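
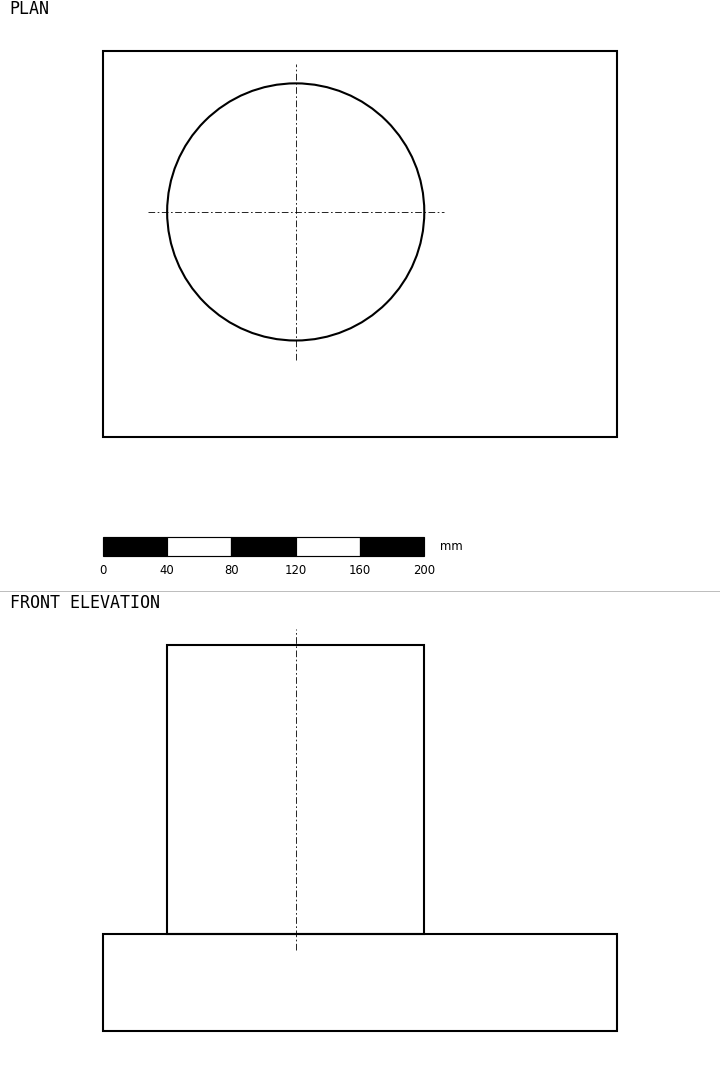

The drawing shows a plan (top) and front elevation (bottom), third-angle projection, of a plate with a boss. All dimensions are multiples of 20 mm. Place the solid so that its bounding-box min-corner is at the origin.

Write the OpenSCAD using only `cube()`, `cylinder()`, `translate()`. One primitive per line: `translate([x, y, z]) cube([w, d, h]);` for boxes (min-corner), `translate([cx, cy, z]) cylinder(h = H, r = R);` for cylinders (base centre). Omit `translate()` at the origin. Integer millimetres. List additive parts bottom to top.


cube([320, 240, 60]);
translate([120, 140, 60]) cylinder(h = 180, r = 80);


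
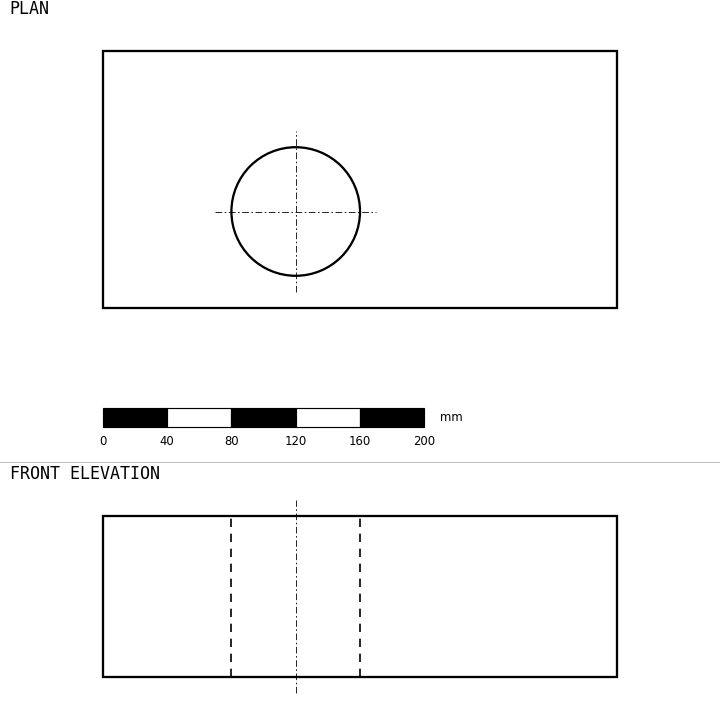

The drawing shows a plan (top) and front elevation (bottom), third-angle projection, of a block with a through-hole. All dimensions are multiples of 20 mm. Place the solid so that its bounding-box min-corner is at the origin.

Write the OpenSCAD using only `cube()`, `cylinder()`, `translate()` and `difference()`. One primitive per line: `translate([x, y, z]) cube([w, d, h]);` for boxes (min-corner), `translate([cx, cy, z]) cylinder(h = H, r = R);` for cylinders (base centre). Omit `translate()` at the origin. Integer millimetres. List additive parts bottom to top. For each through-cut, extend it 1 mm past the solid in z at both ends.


difference() {
  cube([320, 160, 100]);
  translate([120, 60, -1]) cylinder(h = 102, r = 40);
}


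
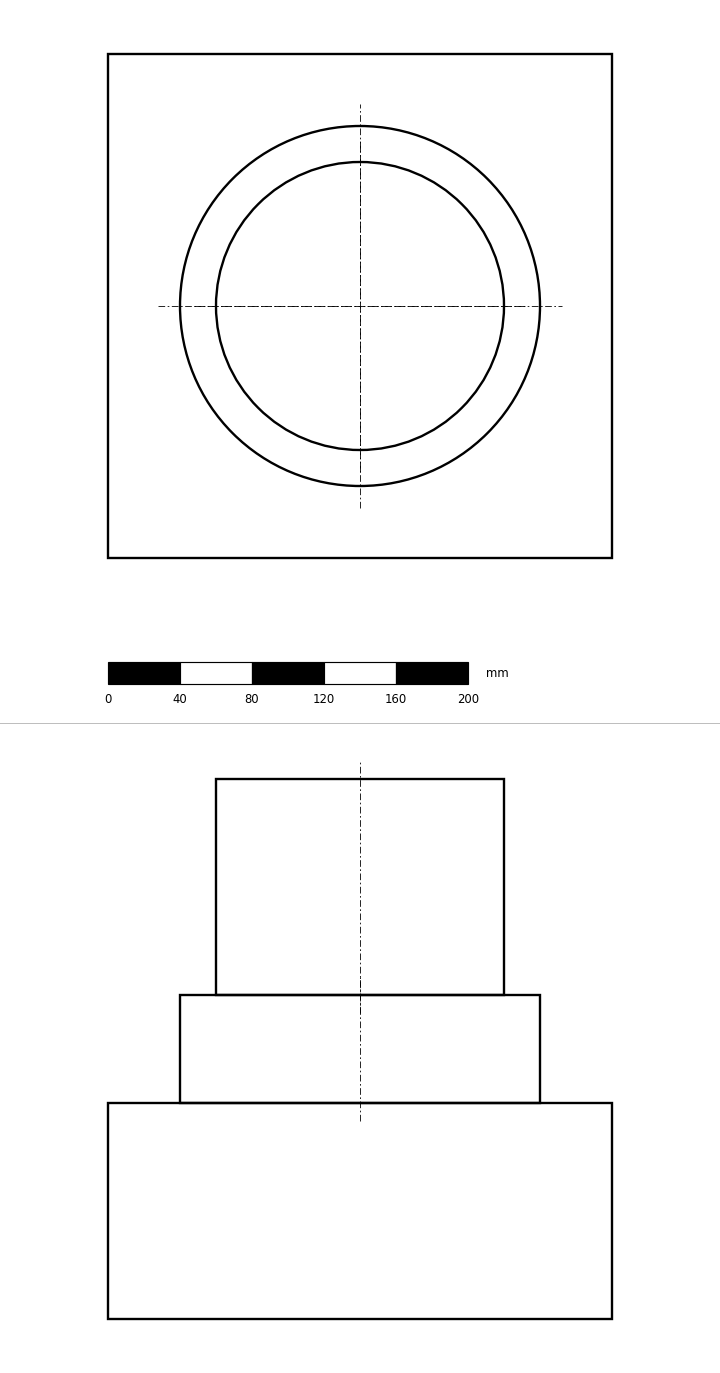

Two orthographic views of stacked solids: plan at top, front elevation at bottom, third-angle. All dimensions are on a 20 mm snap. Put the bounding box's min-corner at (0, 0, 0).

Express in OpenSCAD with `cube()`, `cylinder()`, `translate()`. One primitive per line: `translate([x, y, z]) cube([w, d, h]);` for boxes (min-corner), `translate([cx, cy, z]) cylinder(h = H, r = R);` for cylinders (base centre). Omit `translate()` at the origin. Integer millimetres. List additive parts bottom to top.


cube([280, 280, 120]);
translate([140, 140, 120]) cylinder(h = 60, r = 100);
translate([140, 140, 180]) cylinder(h = 120, r = 80);


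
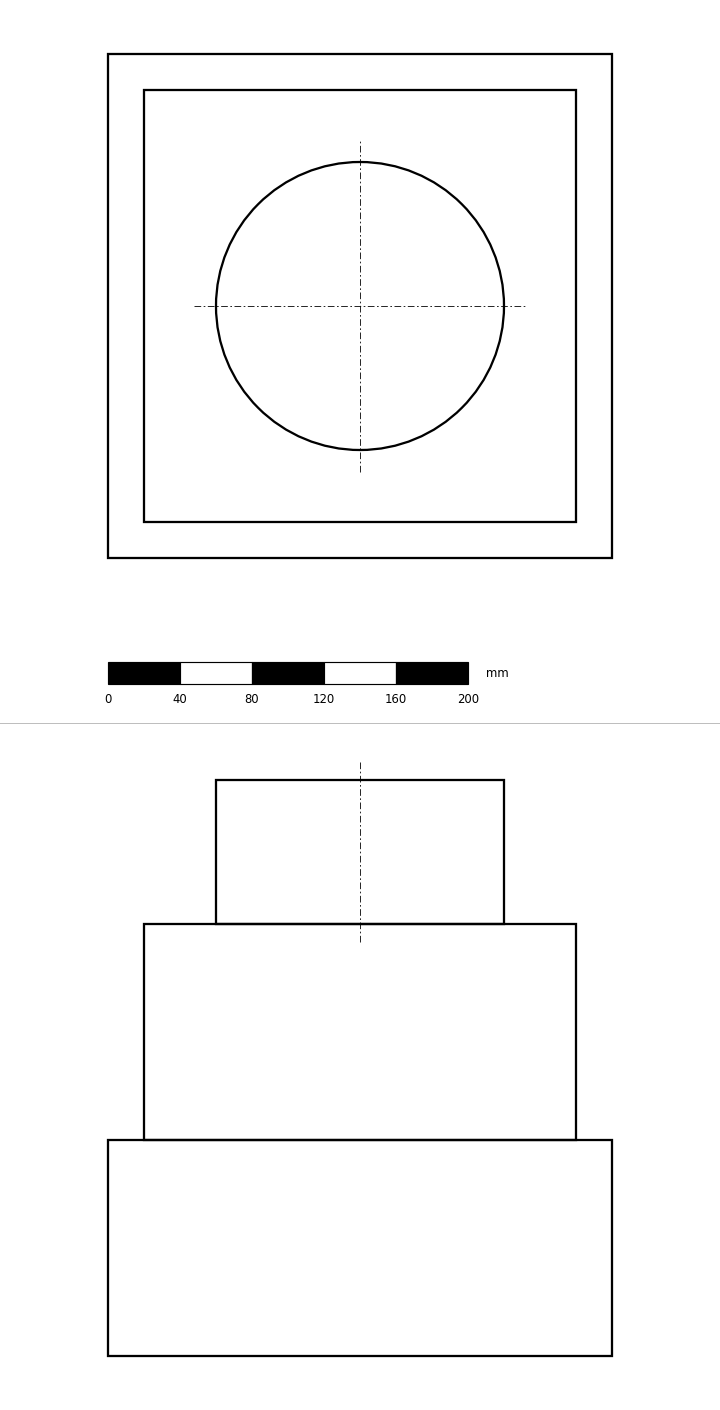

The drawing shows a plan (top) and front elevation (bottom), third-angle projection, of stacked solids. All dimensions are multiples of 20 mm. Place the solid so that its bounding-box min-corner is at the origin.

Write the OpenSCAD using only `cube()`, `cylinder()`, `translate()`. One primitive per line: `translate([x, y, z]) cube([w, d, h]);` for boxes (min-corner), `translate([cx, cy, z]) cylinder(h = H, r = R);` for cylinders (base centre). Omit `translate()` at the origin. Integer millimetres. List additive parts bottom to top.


cube([280, 280, 120]);
translate([20, 20, 120]) cube([240, 240, 120]);
translate([140, 140, 240]) cylinder(h = 80, r = 80);


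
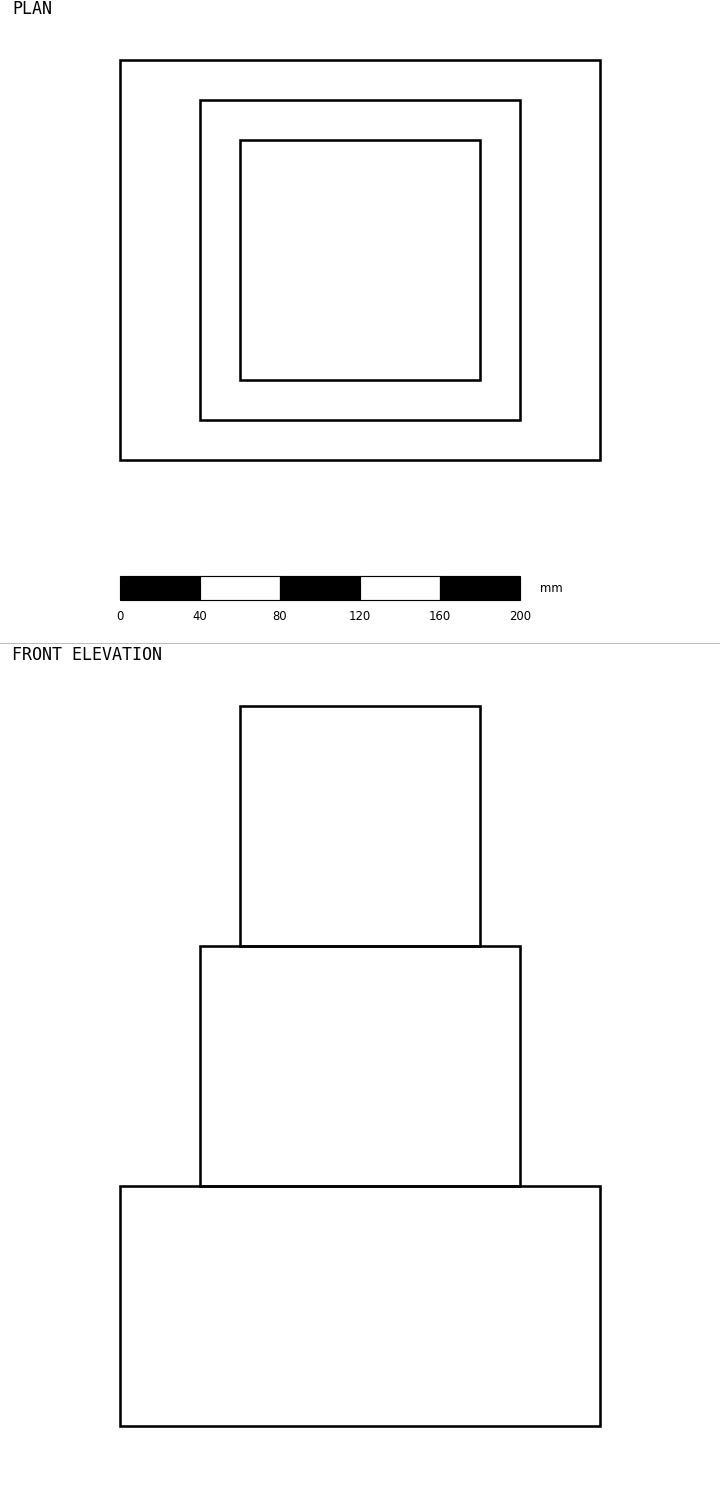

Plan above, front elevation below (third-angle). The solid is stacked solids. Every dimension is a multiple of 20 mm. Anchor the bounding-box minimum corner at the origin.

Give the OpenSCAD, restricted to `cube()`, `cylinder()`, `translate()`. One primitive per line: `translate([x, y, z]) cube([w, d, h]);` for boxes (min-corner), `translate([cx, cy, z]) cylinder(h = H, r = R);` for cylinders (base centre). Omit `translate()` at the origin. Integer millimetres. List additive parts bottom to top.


cube([240, 200, 120]);
translate([40, 20, 120]) cube([160, 160, 120]);
translate([60, 40, 240]) cube([120, 120, 120]);


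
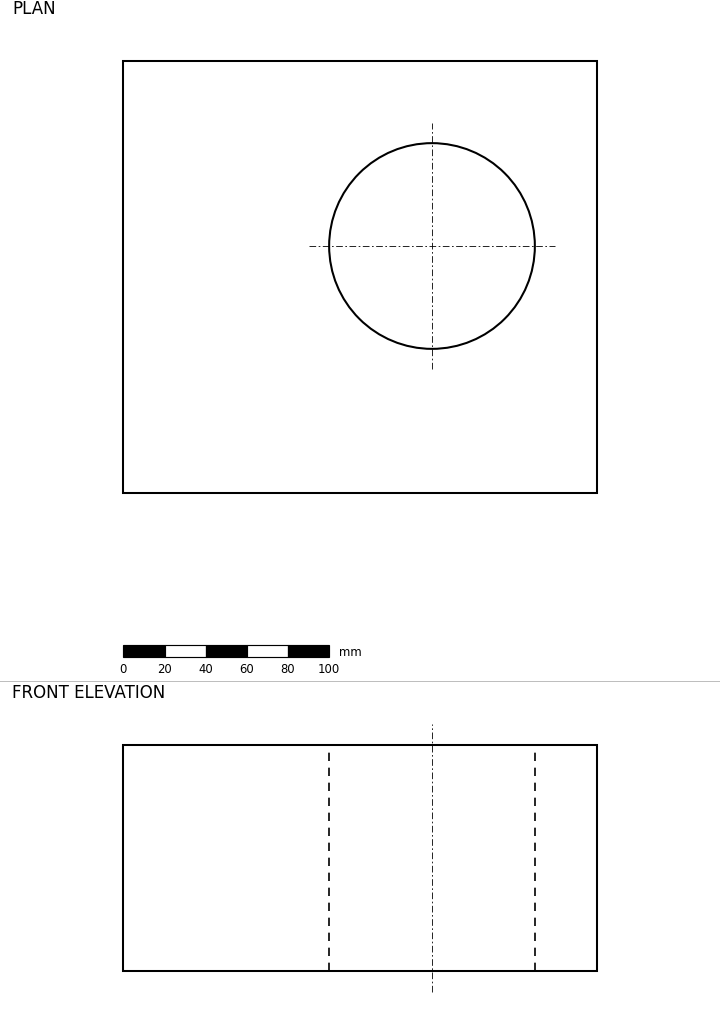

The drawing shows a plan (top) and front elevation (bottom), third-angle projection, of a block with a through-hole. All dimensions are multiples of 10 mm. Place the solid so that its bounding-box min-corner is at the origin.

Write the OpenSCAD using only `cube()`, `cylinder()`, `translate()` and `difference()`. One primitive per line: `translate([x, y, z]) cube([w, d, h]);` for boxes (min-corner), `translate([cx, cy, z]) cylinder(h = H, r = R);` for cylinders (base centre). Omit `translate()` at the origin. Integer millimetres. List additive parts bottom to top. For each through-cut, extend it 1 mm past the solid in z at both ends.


difference() {
  cube([230, 210, 110]);
  translate([150, 120, -1]) cylinder(h = 112, r = 50);
}


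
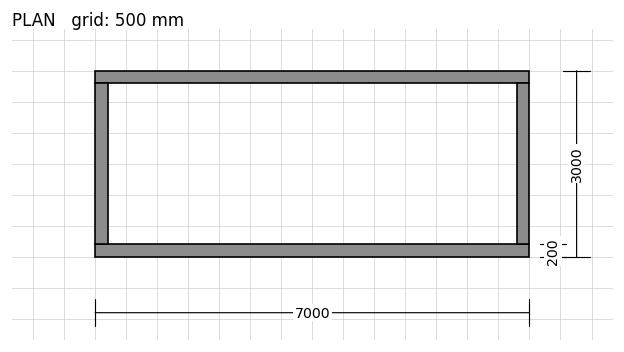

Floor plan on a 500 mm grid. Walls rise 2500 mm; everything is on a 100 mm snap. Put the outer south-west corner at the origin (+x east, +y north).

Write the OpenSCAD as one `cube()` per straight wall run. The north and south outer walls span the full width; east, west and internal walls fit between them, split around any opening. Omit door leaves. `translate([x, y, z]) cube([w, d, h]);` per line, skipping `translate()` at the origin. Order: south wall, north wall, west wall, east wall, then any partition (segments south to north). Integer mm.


cube([7000, 200, 2500]);
translate([0, 2800, 0]) cube([7000, 200, 2500]);
translate([0, 200, 0]) cube([200, 2600, 2500]);
translate([6800, 200, 0]) cube([200, 2600, 2500]);


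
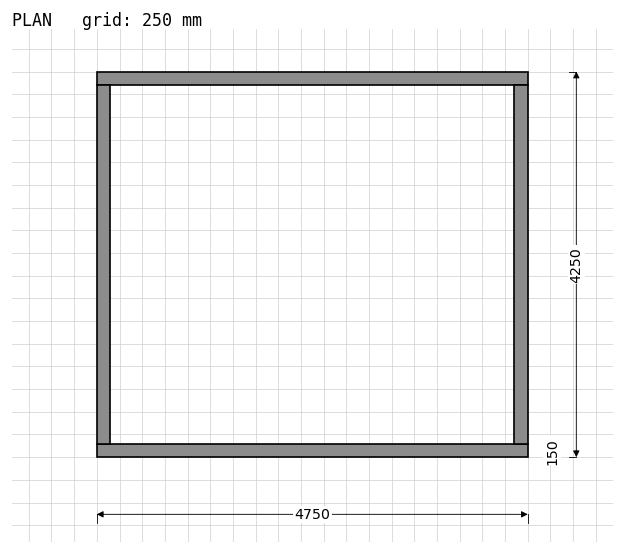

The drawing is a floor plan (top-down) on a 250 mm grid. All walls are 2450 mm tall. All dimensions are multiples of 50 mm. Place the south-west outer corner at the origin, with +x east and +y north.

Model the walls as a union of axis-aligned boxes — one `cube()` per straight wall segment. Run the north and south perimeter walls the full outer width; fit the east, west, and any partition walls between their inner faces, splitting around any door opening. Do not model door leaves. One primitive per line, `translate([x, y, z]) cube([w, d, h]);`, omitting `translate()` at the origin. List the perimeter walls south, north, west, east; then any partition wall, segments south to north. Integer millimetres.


cube([4750, 150, 2450]);
translate([0, 4100, 0]) cube([4750, 150, 2450]);
translate([0, 150, 0]) cube([150, 3950, 2450]);
translate([4600, 150, 0]) cube([150, 3950, 2450]);


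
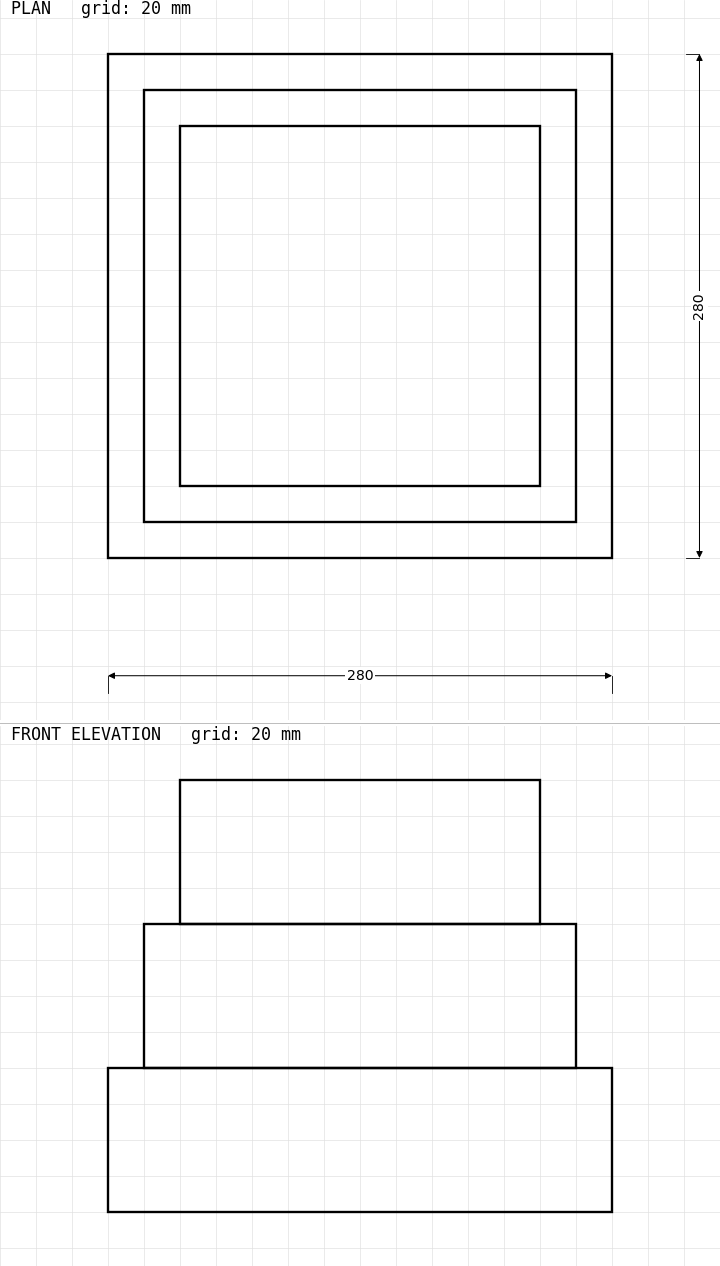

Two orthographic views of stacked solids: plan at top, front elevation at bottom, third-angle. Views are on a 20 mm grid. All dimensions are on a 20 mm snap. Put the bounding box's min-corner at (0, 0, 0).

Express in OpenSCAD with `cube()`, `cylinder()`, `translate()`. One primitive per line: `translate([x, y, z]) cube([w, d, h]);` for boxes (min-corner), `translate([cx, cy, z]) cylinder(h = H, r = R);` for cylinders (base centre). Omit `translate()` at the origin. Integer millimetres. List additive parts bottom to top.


cube([280, 280, 80]);
translate([20, 20, 80]) cube([240, 240, 80]);
translate([40, 40, 160]) cube([200, 200, 80]);


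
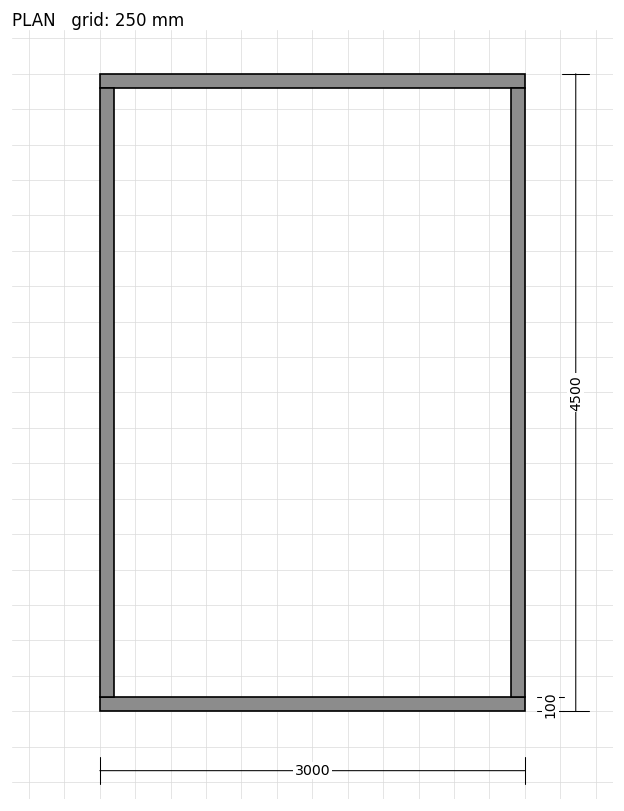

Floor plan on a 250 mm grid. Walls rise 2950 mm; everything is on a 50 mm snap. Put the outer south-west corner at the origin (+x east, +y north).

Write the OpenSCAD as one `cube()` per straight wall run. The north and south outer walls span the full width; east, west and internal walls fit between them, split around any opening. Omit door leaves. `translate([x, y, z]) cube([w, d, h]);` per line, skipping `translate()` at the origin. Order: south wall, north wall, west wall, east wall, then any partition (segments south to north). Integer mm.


cube([3000, 100, 2950]);
translate([0, 4400, 0]) cube([3000, 100, 2950]);
translate([0, 100, 0]) cube([100, 4300, 2950]);
translate([2900, 100, 0]) cube([100, 4300, 2950]);


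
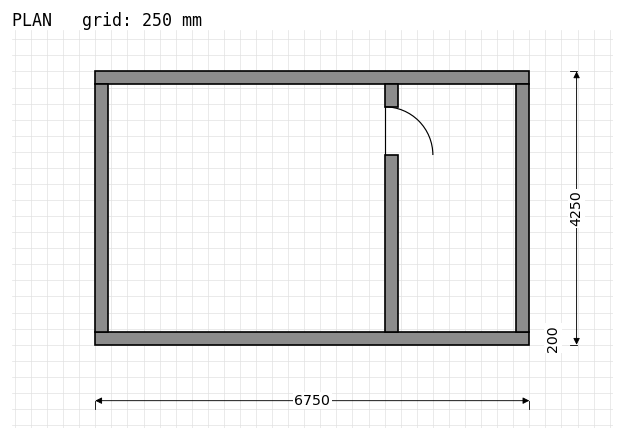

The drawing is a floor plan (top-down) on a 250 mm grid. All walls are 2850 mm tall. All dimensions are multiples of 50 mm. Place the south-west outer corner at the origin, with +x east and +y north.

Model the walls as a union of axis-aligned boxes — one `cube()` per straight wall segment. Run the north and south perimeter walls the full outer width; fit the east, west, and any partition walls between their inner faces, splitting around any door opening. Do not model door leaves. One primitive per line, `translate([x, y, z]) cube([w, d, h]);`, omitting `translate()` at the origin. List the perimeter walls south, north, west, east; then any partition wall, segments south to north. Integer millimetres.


cube([6750, 200, 2850]);
translate([0, 4050, 0]) cube([6750, 200, 2850]);
translate([0, 200, 0]) cube([200, 3850, 2850]);
translate([6550, 200, 0]) cube([200, 3850, 2850]);
translate([4500, 200, 0]) cube([200, 2750, 2850]);
translate([4500, 3700, 0]) cube([200, 350, 2850]);


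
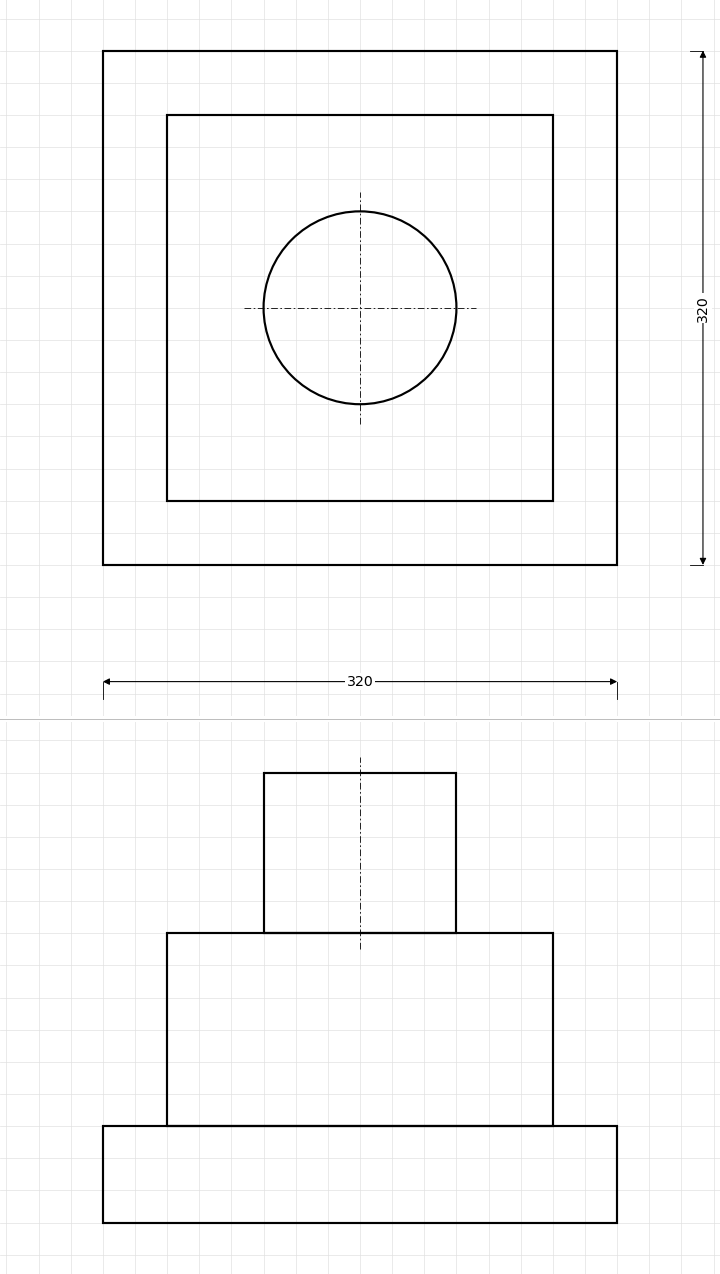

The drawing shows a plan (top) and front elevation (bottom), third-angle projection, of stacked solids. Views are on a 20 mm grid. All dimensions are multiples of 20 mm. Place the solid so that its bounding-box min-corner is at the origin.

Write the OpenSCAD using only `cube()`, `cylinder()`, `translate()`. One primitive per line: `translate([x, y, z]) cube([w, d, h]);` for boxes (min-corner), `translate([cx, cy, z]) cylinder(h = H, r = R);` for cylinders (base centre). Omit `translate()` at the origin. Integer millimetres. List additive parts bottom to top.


cube([320, 320, 60]);
translate([40, 40, 60]) cube([240, 240, 120]);
translate([160, 160, 180]) cylinder(h = 100, r = 60);


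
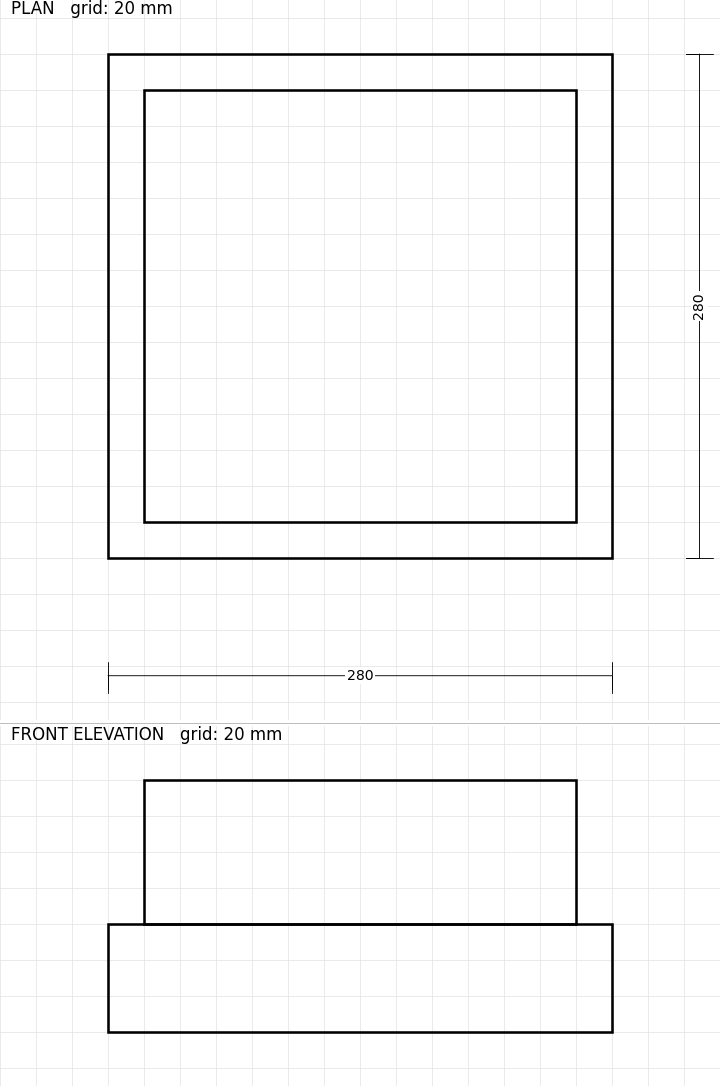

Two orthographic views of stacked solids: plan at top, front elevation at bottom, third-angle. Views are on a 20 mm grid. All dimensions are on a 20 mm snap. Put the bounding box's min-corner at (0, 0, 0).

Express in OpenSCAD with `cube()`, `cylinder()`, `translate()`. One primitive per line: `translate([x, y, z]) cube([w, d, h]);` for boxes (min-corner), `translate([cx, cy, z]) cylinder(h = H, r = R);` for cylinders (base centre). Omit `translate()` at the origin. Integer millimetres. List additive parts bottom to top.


cube([280, 280, 60]);
translate([20, 20, 60]) cube([240, 240, 80]);


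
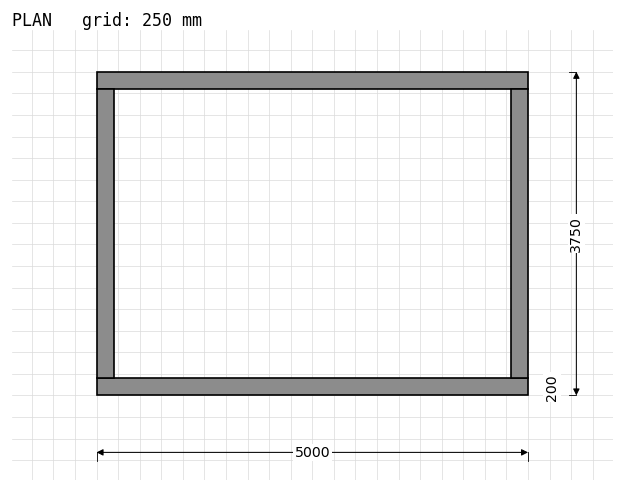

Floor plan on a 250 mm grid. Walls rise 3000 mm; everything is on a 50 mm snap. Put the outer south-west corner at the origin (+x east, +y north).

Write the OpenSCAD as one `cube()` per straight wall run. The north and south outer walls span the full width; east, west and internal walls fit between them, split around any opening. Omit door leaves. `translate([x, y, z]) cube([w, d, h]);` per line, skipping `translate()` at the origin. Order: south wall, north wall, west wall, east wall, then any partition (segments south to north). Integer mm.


cube([5000, 200, 3000]);
translate([0, 3550, 0]) cube([5000, 200, 3000]);
translate([0, 200, 0]) cube([200, 3350, 3000]);
translate([4800, 200, 0]) cube([200, 3350, 3000]);


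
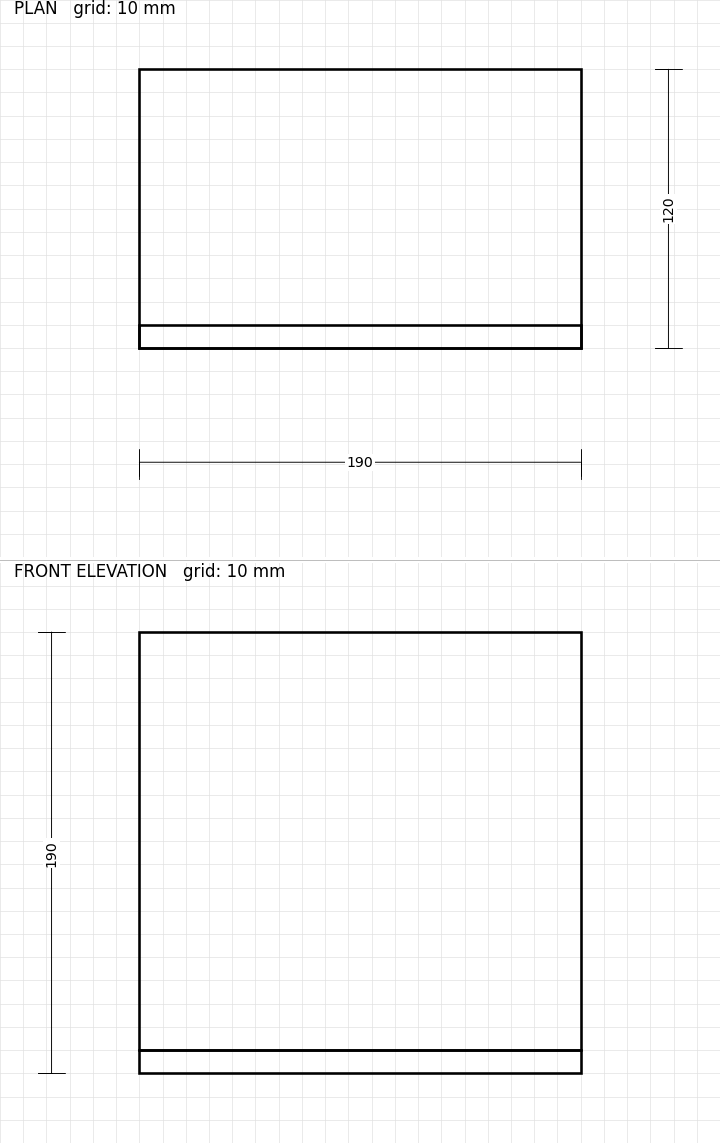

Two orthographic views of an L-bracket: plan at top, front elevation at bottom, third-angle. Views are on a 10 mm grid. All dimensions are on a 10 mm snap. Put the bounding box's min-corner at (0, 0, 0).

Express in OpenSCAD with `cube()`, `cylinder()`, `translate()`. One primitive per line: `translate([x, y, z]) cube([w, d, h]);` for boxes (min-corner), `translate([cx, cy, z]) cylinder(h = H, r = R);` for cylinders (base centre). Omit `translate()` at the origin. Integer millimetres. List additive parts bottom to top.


cube([190, 120, 10]);
translate([0, 0, 10]) cube([190, 10, 180]);


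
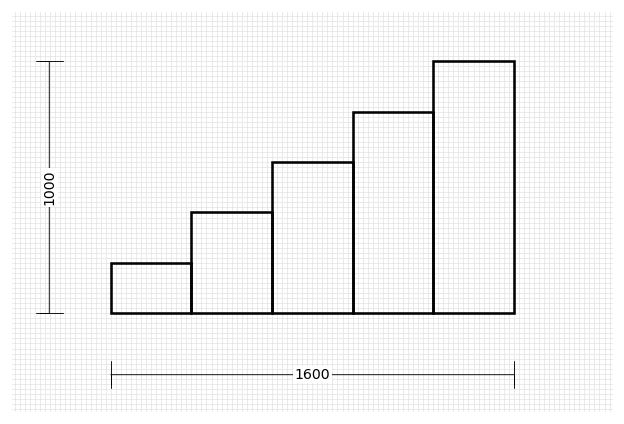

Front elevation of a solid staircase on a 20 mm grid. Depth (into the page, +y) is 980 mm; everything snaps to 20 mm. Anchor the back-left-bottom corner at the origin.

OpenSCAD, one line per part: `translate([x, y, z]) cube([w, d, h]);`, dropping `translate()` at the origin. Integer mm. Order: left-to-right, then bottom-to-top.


cube([320, 980, 200]);
translate([320, 0, 0]) cube([320, 980, 400]);
translate([640, 0, 0]) cube([320, 980, 600]);
translate([960, 0, 0]) cube([320, 980, 800]);
translate([1280, 0, 0]) cube([320, 980, 1000]);


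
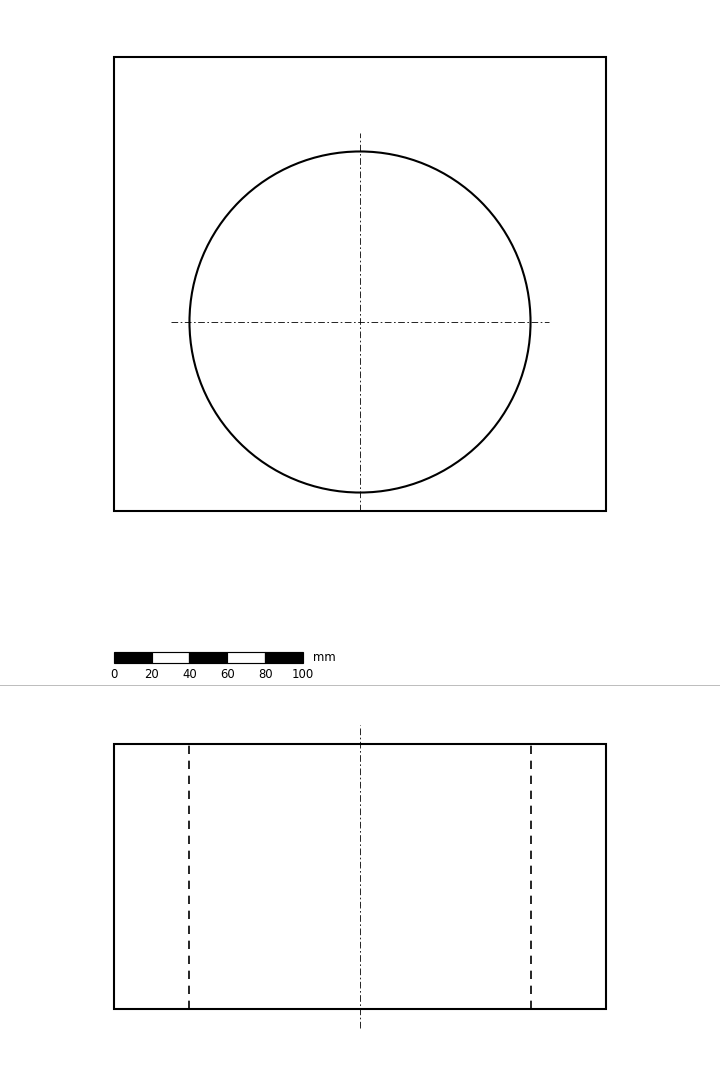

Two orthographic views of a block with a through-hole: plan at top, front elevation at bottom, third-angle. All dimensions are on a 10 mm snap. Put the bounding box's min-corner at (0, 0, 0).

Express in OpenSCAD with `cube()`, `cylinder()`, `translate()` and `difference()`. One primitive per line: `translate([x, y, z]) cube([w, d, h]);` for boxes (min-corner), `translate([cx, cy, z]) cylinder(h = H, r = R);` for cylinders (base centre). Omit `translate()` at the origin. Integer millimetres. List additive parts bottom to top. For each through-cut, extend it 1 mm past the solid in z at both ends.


difference() {
  cube([260, 240, 140]);
  translate([130, 100, -1]) cylinder(h = 142, r = 90);
}


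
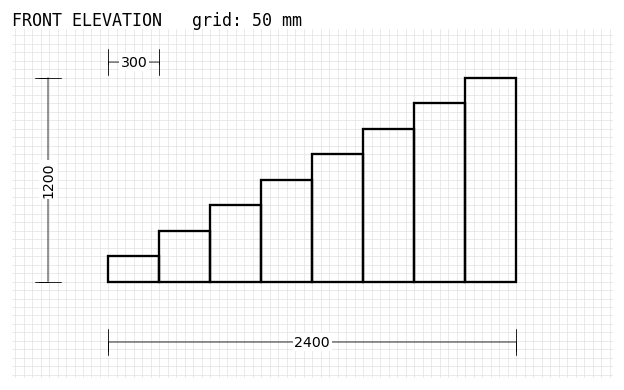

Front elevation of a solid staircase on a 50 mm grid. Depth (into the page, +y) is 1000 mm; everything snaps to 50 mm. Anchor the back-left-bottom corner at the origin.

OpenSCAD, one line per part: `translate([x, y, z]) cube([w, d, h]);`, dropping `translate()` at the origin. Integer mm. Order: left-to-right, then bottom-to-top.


cube([300, 1000, 150]);
translate([300, 0, 0]) cube([300, 1000, 300]);
translate([600, 0, 0]) cube([300, 1000, 450]);
translate([900, 0, 0]) cube([300, 1000, 600]);
translate([1200, 0, 0]) cube([300, 1000, 750]);
translate([1500, 0, 0]) cube([300, 1000, 900]);
translate([1800, 0, 0]) cube([300, 1000, 1050]);
translate([2100, 0, 0]) cube([300, 1000, 1200]);


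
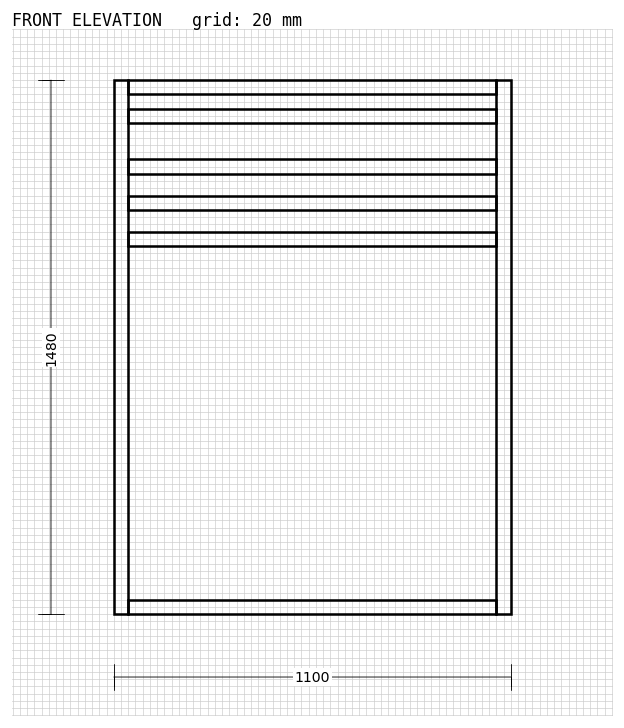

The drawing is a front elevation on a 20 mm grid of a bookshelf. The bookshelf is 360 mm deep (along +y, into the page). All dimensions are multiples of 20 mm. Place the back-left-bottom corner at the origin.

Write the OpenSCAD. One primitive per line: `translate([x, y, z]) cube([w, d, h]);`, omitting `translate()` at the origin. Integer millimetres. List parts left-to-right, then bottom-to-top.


cube([40, 360, 1480]);
translate([40, 0, 0]) cube([1020, 360, 40]);
translate([40, 0, 1020]) cube([1020, 360, 40]);
translate([40, 0, 1120]) cube([1020, 360, 40]);
translate([40, 0, 1220]) cube([1020, 360, 40]);
translate([40, 0, 1360]) cube([1020, 360, 40]);
translate([40, 0, 1440]) cube([1020, 360, 40]);
translate([1060, 0, 0]) cube([40, 360, 1480]);


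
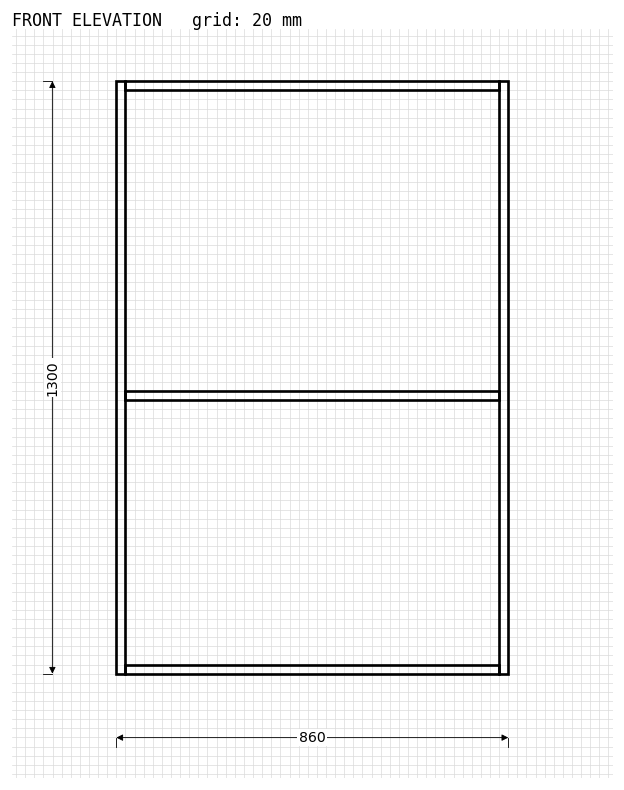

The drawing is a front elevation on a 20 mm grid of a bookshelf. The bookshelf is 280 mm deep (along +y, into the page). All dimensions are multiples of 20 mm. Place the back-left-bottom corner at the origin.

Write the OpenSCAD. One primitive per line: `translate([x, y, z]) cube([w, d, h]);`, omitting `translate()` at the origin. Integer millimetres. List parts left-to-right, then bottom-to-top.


cube([20, 280, 1300]);
translate([20, 0, 0]) cube([820, 280, 20]);
translate([20, 0, 600]) cube([820, 280, 20]);
translate([20, 0, 1280]) cube([820, 280, 20]);
translate([840, 0, 0]) cube([20, 280, 1300]);


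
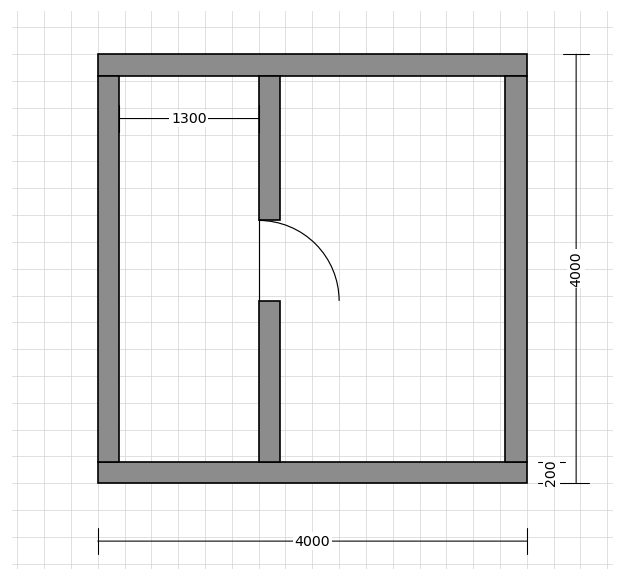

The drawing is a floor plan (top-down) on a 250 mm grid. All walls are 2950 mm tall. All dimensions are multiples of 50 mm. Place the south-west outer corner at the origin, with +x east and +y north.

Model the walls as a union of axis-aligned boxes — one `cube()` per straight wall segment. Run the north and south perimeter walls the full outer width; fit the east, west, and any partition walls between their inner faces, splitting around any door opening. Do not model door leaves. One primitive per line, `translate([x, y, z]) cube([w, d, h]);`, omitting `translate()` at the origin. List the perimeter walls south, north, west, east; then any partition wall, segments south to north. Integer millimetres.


cube([4000, 200, 2950]);
translate([0, 3800, 0]) cube([4000, 200, 2950]);
translate([0, 200, 0]) cube([200, 3600, 2950]);
translate([3800, 200, 0]) cube([200, 3600, 2950]);
translate([1500, 200, 0]) cube([200, 1500, 2950]);
translate([1500, 2450, 0]) cube([200, 1350, 2950]);


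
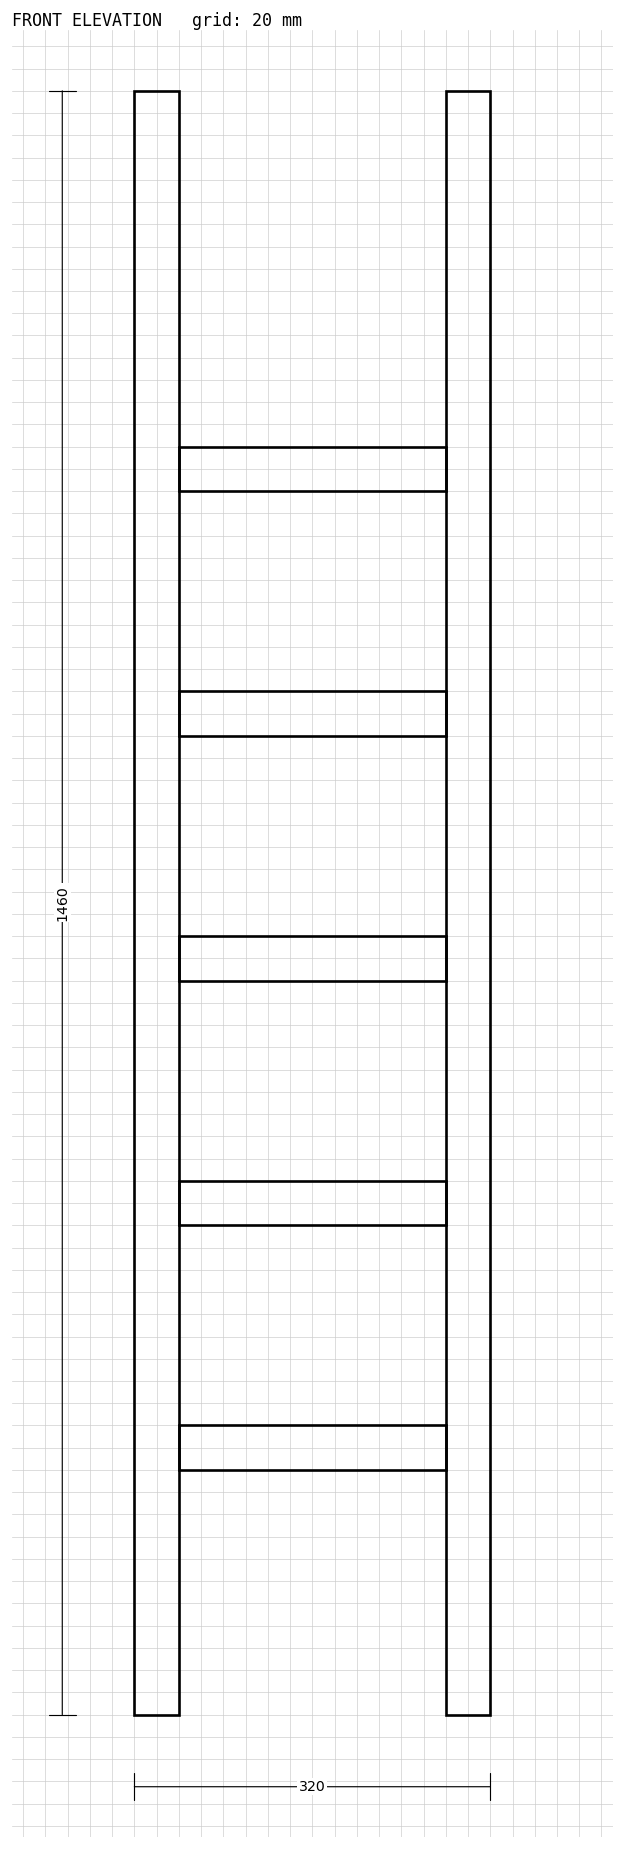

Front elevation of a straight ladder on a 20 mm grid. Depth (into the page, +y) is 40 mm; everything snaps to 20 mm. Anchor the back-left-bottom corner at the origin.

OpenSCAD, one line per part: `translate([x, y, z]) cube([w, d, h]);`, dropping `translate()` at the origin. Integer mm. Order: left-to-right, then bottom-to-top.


cube([40, 40, 1460]);
translate([40, 0, 220]) cube([240, 40, 40]);
translate([40, 0, 440]) cube([240, 40, 40]);
translate([40, 0, 660]) cube([240, 40, 40]);
translate([40, 0, 880]) cube([240, 40, 40]);
translate([40, 0, 1100]) cube([240, 40, 40]);
translate([280, 0, 0]) cube([40, 40, 1460]);


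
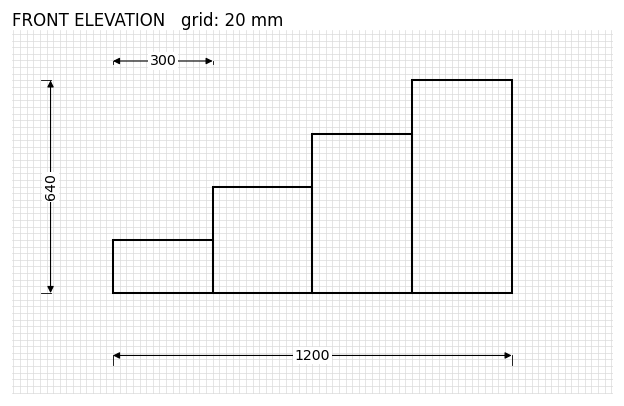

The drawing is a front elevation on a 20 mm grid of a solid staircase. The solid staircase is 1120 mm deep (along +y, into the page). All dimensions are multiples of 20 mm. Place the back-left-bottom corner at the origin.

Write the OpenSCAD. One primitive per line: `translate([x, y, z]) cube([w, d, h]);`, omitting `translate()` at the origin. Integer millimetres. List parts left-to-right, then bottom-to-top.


cube([300, 1120, 160]);
translate([300, 0, 0]) cube([300, 1120, 320]);
translate([600, 0, 0]) cube([300, 1120, 480]);
translate([900, 0, 0]) cube([300, 1120, 640]);


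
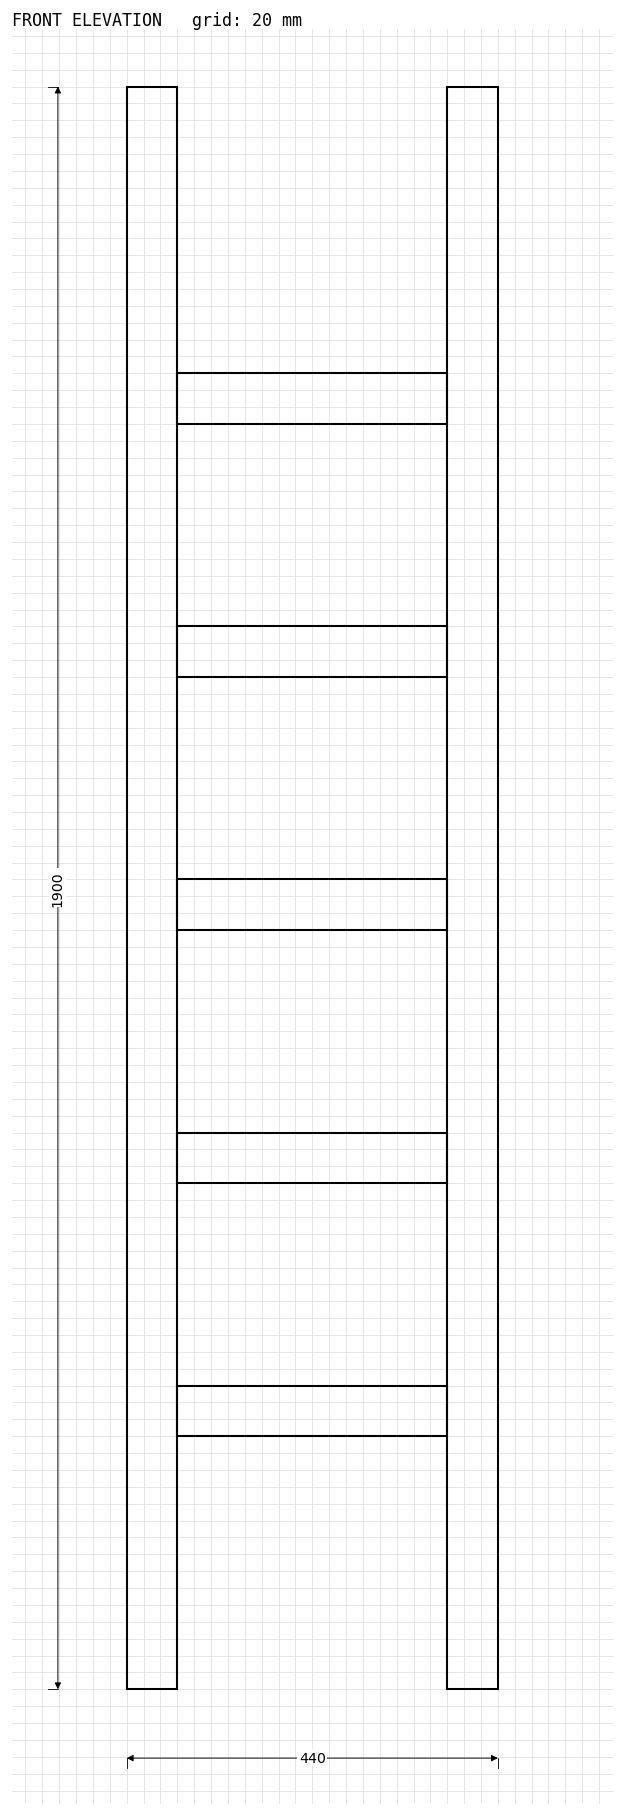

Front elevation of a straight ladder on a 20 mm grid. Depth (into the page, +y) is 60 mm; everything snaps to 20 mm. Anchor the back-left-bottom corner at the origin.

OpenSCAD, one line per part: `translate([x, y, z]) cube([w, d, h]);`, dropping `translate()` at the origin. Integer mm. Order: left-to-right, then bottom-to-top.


cube([60, 60, 1900]);
translate([60, 0, 300]) cube([320, 60, 60]);
translate([60, 0, 600]) cube([320, 60, 60]);
translate([60, 0, 900]) cube([320, 60, 60]);
translate([60, 0, 1200]) cube([320, 60, 60]);
translate([60, 0, 1500]) cube([320, 60, 60]);
translate([380, 0, 0]) cube([60, 60, 1900]);


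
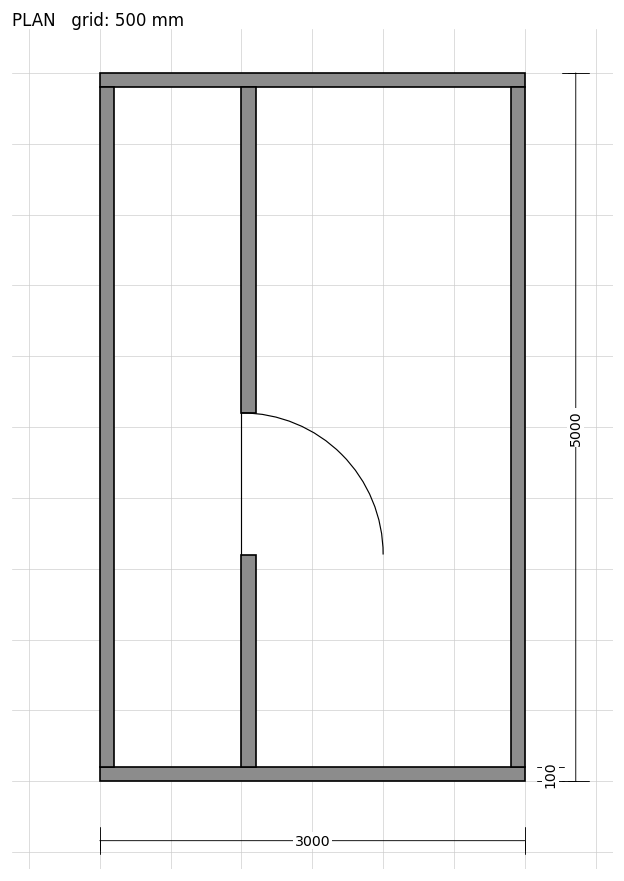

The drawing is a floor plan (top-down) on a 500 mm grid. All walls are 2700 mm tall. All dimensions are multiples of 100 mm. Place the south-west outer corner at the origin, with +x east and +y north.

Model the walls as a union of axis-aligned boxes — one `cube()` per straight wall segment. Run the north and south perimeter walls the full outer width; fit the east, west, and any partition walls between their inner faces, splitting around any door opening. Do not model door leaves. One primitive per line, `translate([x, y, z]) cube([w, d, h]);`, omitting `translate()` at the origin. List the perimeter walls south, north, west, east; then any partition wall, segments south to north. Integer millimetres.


cube([3000, 100, 2700]);
translate([0, 4900, 0]) cube([3000, 100, 2700]);
translate([0, 100, 0]) cube([100, 4800, 2700]);
translate([2900, 100, 0]) cube([100, 4800, 2700]);
translate([1000, 100, 0]) cube([100, 1500, 2700]);
translate([1000, 2600, 0]) cube([100, 2300, 2700]);


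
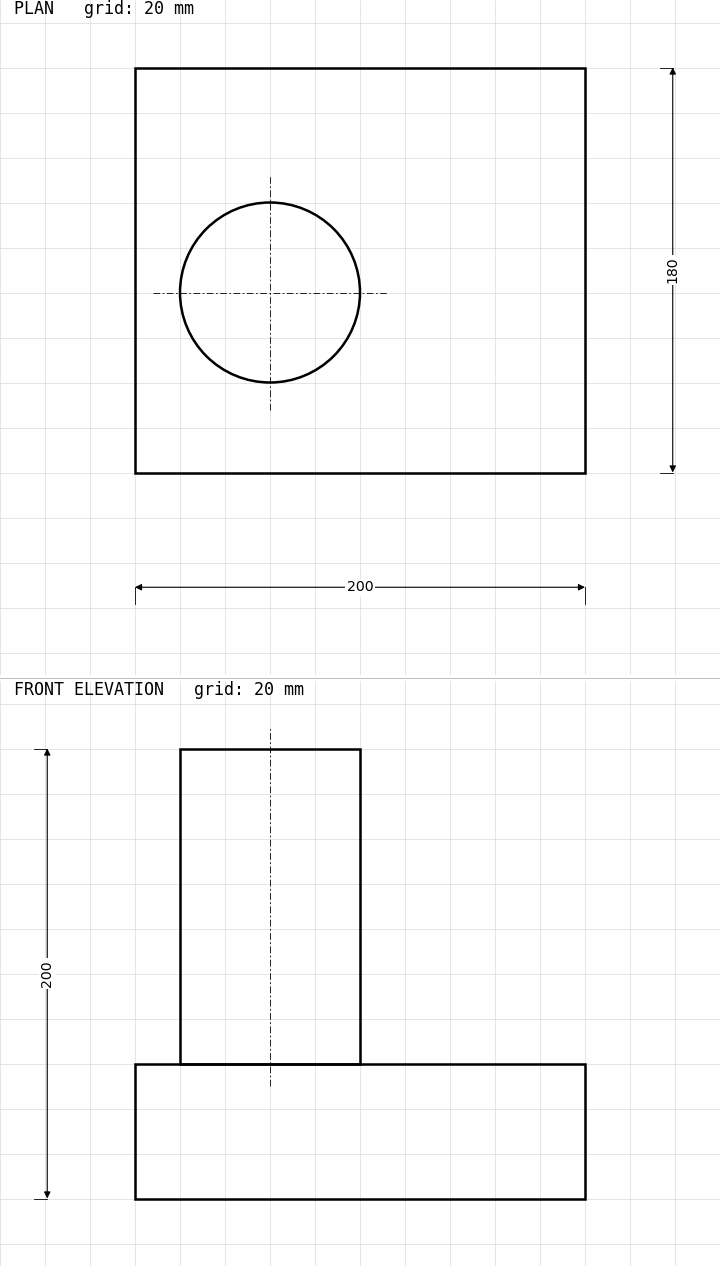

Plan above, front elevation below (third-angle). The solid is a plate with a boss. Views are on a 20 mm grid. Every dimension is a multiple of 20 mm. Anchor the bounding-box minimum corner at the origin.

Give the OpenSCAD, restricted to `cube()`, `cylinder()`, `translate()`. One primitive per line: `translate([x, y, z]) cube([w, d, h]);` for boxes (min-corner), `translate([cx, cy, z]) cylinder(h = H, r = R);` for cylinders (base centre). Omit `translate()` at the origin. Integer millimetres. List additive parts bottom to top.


cube([200, 180, 60]);
translate([60, 80, 60]) cylinder(h = 140, r = 40);


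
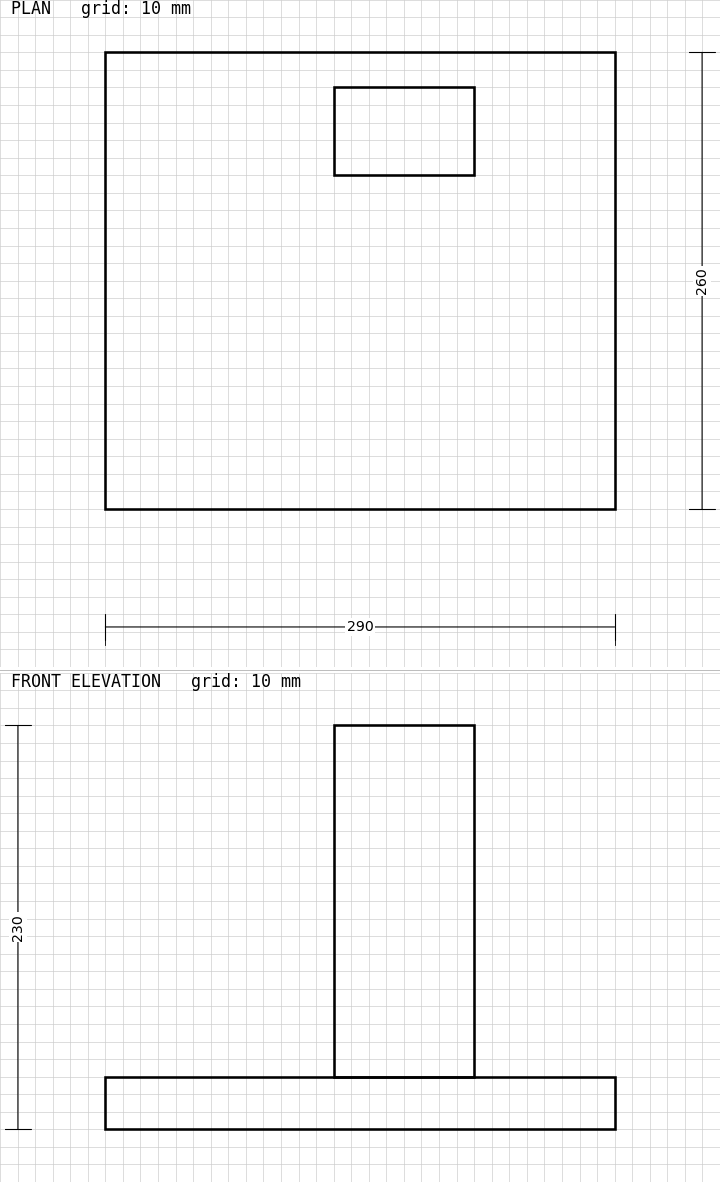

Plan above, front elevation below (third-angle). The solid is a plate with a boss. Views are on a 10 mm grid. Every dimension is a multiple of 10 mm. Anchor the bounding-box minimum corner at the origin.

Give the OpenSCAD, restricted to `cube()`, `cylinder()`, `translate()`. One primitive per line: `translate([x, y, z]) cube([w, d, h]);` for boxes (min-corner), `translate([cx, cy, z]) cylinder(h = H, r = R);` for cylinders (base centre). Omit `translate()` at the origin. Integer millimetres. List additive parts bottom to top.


cube([290, 260, 30]);
translate([130, 190, 30]) cube([80, 50, 200]);


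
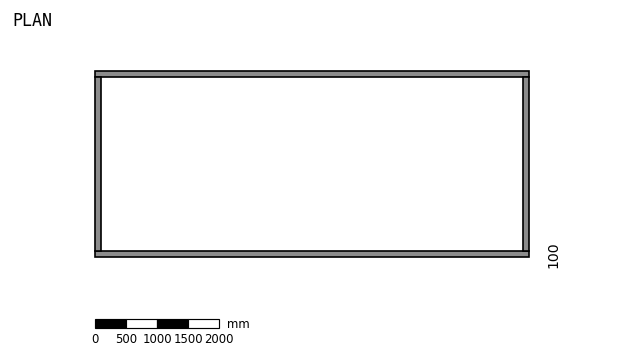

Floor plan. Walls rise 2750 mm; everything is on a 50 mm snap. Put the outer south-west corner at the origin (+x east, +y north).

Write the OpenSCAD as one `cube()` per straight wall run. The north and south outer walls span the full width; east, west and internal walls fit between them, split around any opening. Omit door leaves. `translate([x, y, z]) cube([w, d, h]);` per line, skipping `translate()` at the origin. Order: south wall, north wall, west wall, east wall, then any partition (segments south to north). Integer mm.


cube([7000, 100, 2750]);
translate([0, 2900, 0]) cube([7000, 100, 2750]);
translate([0, 100, 0]) cube([100, 2800, 2750]);
translate([6900, 100, 0]) cube([100, 2800, 2750]);


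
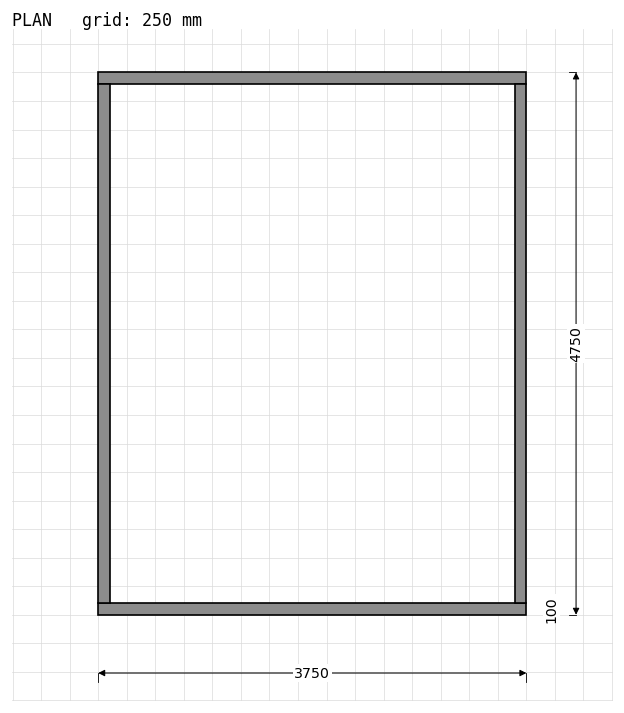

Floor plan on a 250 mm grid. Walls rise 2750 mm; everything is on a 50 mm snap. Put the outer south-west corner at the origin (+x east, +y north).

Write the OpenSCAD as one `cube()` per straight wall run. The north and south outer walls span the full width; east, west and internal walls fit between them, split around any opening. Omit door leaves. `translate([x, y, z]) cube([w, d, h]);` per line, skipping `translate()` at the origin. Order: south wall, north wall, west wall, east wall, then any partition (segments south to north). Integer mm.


cube([3750, 100, 2750]);
translate([0, 4650, 0]) cube([3750, 100, 2750]);
translate([0, 100, 0]) cube([100, 4550, 2750]);
translate([3650, 100, 0]) cube([100, 4550, 2750]);


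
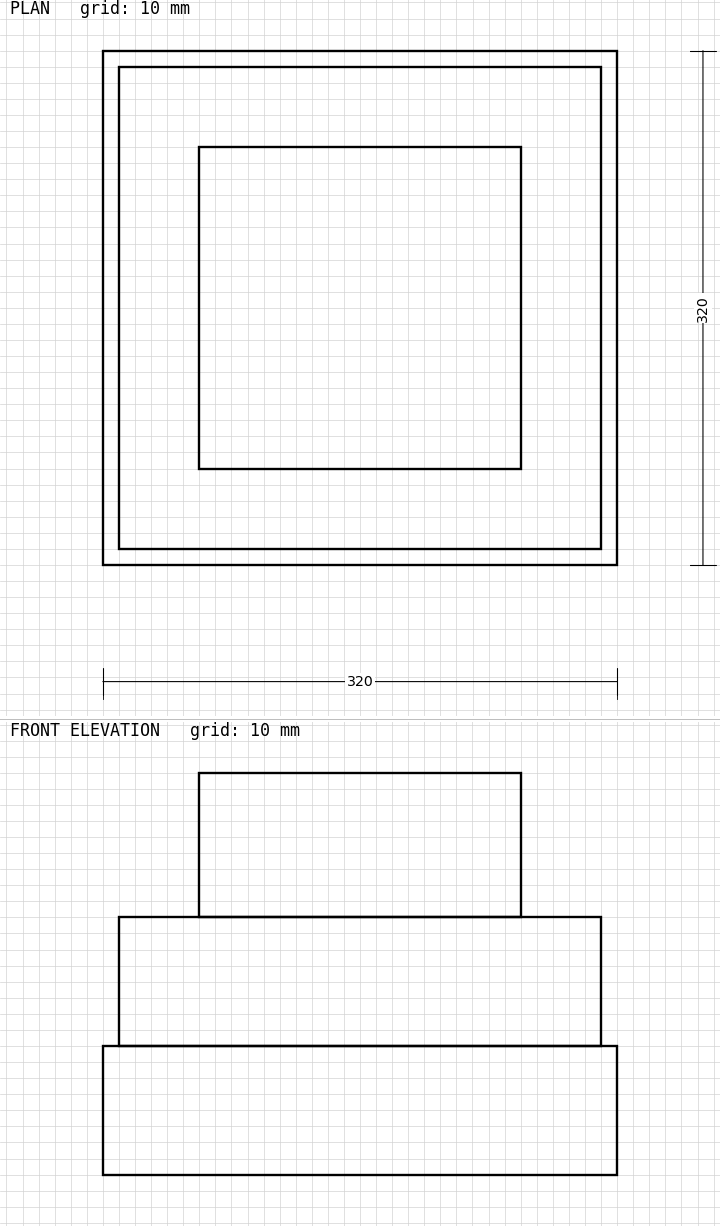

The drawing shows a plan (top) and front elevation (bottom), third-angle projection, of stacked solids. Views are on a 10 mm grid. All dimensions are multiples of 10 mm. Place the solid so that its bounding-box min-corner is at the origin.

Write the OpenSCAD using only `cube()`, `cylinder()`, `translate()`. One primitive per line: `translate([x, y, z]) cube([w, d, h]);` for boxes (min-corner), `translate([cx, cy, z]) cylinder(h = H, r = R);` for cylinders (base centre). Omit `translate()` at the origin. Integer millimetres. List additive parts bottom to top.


cube([320, 320, 80]);
translate([10, 10, 80]) cube([300, 300, 80]);
translate([60, 60, 160]) cube([200, 200, 90]);


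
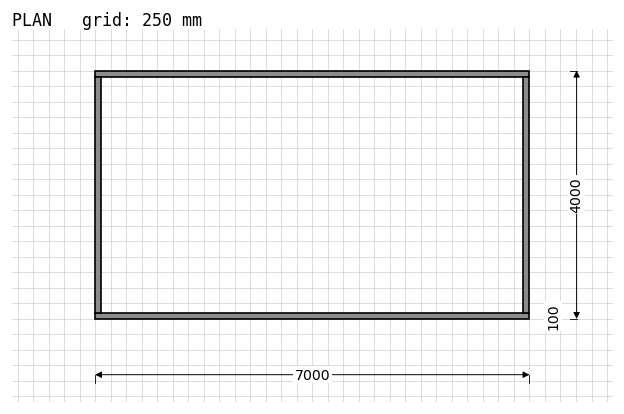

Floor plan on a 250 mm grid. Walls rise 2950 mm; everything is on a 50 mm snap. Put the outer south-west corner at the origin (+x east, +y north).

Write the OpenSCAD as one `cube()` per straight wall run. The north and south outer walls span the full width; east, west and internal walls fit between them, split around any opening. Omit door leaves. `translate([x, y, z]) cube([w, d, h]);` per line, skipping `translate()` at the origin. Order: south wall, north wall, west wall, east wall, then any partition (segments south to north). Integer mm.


cube([7000, 100, 2950]);
translate([0, 3900, 0]) cube([7000, 100, 2950]);
translate([0, 100, 0]) cube([100, 3800, 2950]);
translate([6900, 100, 0]) cube([100, 3800, 2950]);


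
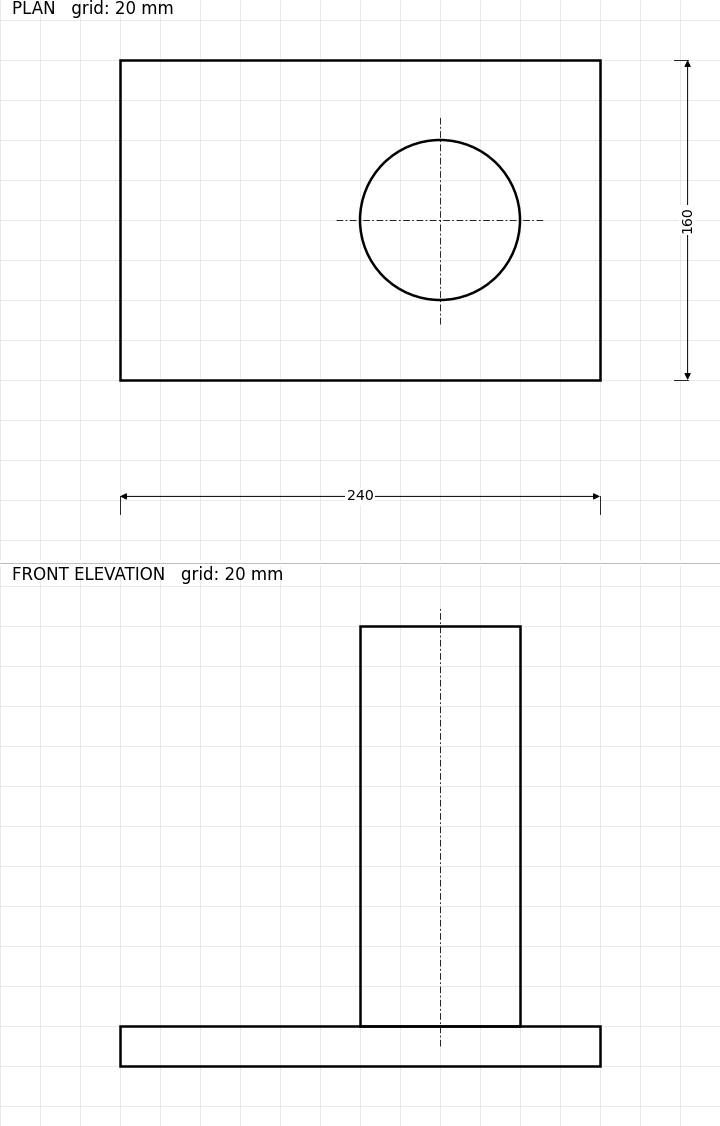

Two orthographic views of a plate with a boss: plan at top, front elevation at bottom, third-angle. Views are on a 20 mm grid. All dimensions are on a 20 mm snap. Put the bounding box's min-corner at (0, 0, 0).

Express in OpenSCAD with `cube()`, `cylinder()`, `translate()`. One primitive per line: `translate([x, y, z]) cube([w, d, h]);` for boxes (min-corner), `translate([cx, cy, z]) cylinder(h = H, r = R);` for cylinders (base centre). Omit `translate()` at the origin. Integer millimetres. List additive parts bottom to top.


cube([240, 160, 20]);
translate([160, 80, 20]) cylinder(h = 200, r = 40);


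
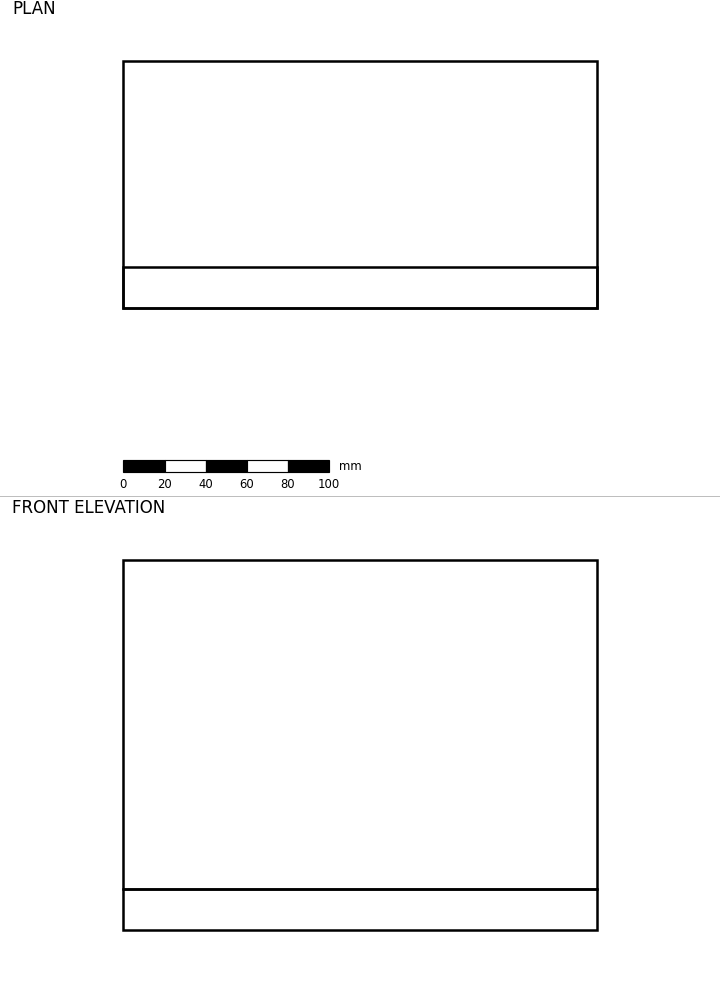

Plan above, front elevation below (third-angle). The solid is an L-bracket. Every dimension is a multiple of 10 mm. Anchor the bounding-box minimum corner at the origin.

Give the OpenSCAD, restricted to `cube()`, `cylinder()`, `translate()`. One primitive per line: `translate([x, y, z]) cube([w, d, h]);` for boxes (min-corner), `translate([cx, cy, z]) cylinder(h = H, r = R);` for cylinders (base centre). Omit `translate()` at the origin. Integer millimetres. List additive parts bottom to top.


cube([230, 120, 20]);
translate([0, 0, 20]) cube([230, 20, 160]);


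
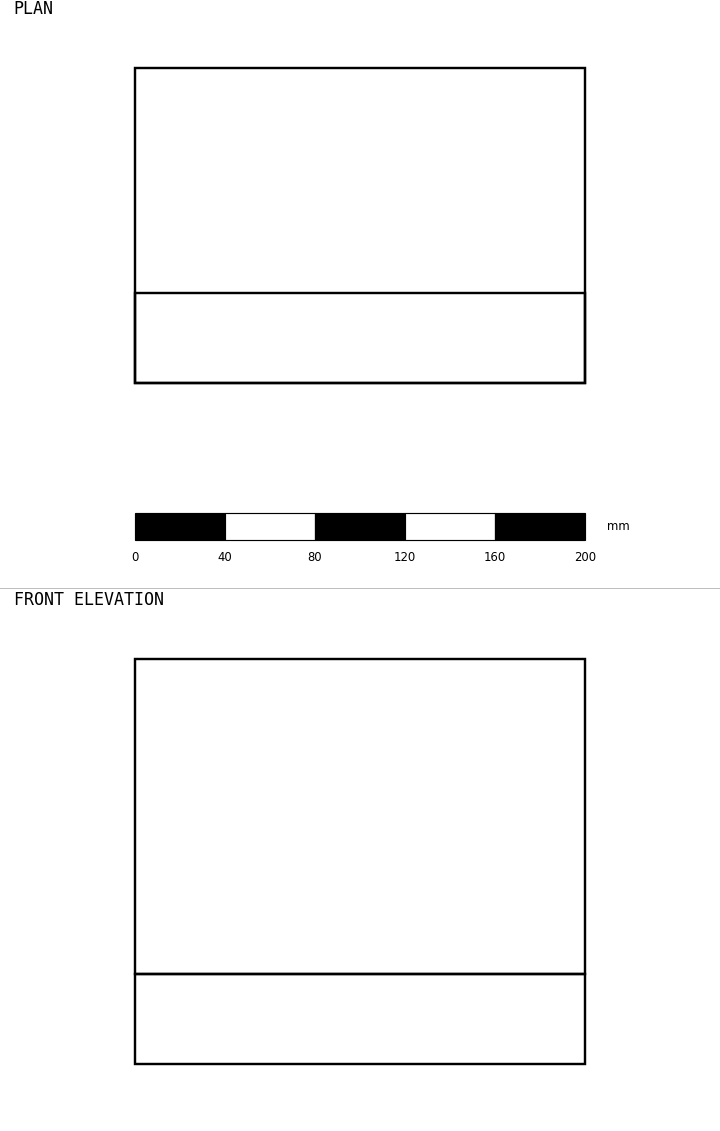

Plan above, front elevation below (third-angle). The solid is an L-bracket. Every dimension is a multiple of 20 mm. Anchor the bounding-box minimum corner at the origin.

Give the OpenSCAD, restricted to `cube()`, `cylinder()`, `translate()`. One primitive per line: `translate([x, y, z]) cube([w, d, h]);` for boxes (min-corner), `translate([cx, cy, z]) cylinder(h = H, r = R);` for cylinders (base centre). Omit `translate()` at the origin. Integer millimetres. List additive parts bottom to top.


cube([200, 140, 40]);
translate([0, 0, 40]) cube([200, 40, 140]);


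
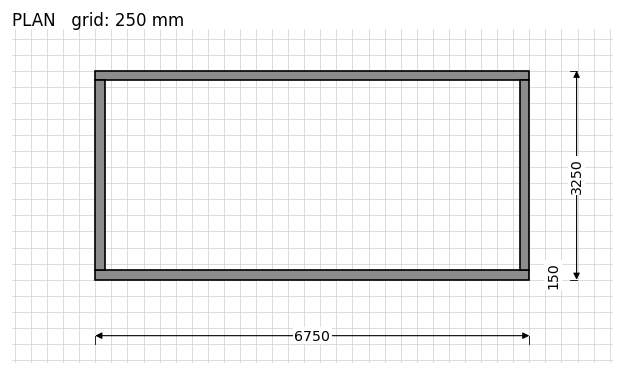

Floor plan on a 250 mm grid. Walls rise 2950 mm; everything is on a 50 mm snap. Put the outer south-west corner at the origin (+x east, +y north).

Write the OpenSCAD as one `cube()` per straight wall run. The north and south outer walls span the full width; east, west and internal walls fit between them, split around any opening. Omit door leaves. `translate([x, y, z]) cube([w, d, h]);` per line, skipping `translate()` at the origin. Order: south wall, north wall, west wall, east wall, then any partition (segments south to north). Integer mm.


cube([6750, 150, 2950]);
translate([0, 3100, 0]) cube([6750, 150, 2950]);
translate([0, 150, 0]) cube([150, 2950, 2950]);
translate([6600, 150, 0]) cube([150, 2950, 2950]);


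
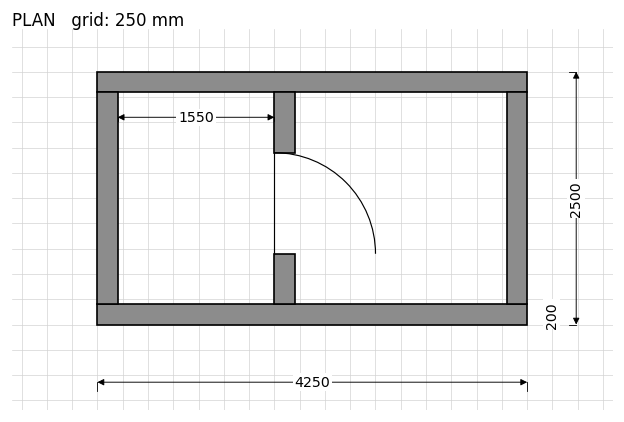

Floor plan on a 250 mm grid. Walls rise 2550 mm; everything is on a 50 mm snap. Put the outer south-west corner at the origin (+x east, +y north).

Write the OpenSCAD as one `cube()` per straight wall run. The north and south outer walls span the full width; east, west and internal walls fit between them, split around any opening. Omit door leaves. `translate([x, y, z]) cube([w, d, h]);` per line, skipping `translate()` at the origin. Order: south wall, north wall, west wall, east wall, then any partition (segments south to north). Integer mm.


cube([4250, 200, 2550]);
translate([0, 2300, 0]) cube([4250, 200, 2550]);
translate([0, 200, 0]) cube([200, 2100, 2550]);
translate([4050, 200, 0]) cube([200, 2100, 2550]);
translate([1750, 200, 0]) cube([200, 500, 2550]);
translate([1750, 1700, 0]) cube([200, 600, 2550]);
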